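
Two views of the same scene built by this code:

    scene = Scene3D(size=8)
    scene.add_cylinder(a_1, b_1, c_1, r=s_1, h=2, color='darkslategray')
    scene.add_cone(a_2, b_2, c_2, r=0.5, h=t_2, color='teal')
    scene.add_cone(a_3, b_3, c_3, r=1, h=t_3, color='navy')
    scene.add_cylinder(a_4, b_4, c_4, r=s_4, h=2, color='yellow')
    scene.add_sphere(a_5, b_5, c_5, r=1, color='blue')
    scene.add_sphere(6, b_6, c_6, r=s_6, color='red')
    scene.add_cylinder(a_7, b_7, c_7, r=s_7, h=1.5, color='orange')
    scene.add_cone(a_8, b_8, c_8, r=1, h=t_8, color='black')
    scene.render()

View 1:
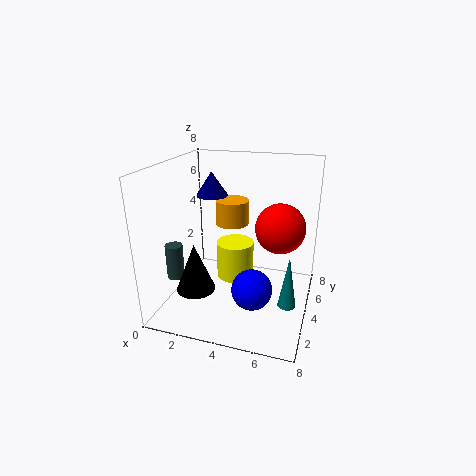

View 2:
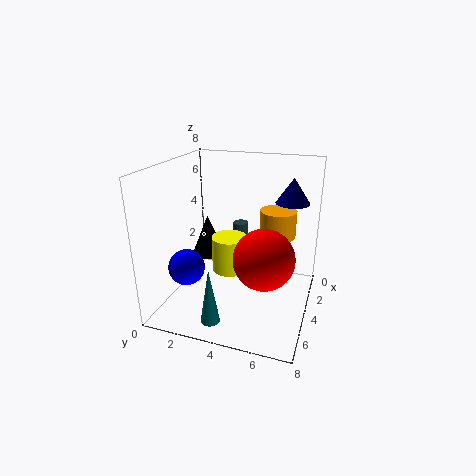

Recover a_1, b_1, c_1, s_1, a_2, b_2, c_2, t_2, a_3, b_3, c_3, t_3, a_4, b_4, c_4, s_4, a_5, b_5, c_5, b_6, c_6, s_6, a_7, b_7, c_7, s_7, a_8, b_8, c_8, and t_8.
a_1 = 0.5, b_1 = 3, c_1 = 1.5, s_1 = 0.5, a_2 = 7, b_2 = 3.5, c_2 = 0.5, t_2 = 3, a_3 = 1.5, b_3 = 6.5, c_3 = 5.5, t_3 = 1.5, a_4 = 4, b_4 = 3.5, c_4 = 2, s_4 = 1, a_5 = 5.5, b_5 = 1.5, c_5 = 2.5, b_6 = 6, c_6 = 4, s_6 = 1.5, a_7 = 3, b_7 = 6, c_7 = 4, s_7 = 1, a_8 = 2.5, b_8 = 1.5, c_8 = 2, t_8 = 2.5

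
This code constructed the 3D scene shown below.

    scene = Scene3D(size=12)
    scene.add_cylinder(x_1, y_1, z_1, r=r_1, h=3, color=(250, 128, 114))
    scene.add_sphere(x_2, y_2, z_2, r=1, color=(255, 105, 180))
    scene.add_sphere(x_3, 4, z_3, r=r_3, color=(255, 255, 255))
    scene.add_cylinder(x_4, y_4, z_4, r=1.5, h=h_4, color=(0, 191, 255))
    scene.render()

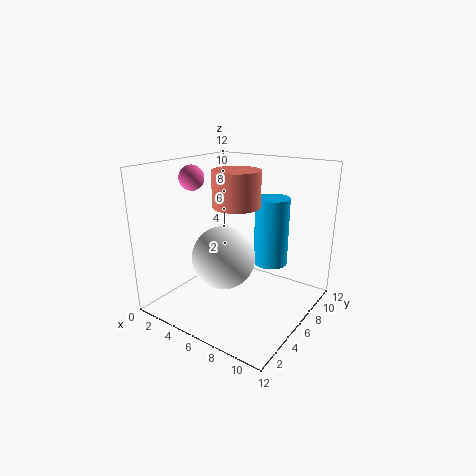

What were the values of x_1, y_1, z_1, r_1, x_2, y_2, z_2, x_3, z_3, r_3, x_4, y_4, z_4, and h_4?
x_1 = 5.5
y_1 = 6.5
z_1 = 8.5
r_1 = 2
x_2 = 3
y_2 = 4
z_2 = 11
x_3 = 6
z_3 = 5
r_3 = 2.5
x_4 = 7.5
y_4 = 9
z_4 = 3
h_4 = 6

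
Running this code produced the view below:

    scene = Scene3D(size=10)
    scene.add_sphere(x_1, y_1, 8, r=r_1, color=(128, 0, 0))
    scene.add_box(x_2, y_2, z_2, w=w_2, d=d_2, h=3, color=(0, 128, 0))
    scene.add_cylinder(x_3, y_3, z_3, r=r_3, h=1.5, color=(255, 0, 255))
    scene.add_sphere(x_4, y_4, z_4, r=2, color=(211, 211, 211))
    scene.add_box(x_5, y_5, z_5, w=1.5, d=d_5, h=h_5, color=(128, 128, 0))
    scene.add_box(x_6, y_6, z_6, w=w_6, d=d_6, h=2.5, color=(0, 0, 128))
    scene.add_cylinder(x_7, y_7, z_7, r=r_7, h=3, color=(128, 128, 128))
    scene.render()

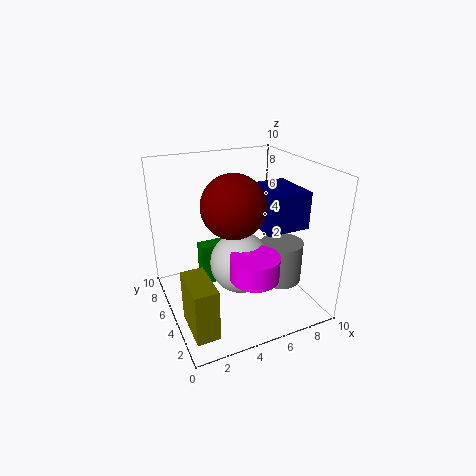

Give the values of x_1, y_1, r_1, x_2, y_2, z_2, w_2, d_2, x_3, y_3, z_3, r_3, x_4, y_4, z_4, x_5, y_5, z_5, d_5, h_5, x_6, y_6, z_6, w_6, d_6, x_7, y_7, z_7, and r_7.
x_1 = 4, y_1 = 3.5, r_1 = 2, x_2 = 2.5, y_2 = 5.5, z_2 = 1.5, w_2 = 2, d_2 = 1, x_3 = 4.5, y_3 = 1.5, z_3 = 4, r_3 = 1.5, x_4 = 4.5, y_4 = 3.5, z_4 = 4, x_5 = 0.5, y_5 = 1, z_5 = 0.5, d_5 = 3, h_5 = 3.5, x_6 = 6, y_6 = 2.5, z_6 = 6, w_6 = 3, d_6 = 3.5, x_7 = 8, y_7 = 4, z_7 = 1.5, r_7 = 1.5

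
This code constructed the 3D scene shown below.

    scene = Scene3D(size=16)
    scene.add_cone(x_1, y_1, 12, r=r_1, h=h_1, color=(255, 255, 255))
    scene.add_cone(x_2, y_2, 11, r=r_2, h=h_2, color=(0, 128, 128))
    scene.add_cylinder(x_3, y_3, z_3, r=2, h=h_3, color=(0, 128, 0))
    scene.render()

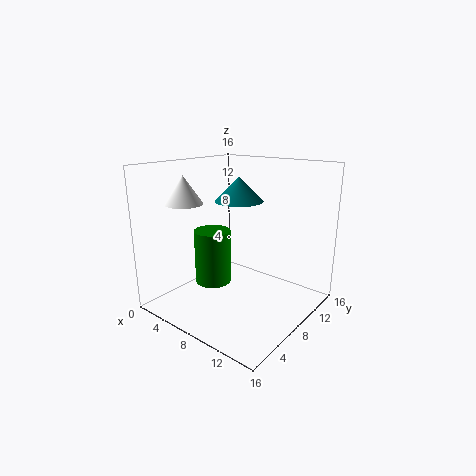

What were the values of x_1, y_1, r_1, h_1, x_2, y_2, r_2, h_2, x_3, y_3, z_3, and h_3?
x_1 = 4; y_1 = 4; r_1 = 2; h_1 = 3; x_2 = 5; y_2 = 12; r_2 = 3; h_2 = 3; x_3 = 6; y_3 = 6; z_3 = 3; h_3 = 6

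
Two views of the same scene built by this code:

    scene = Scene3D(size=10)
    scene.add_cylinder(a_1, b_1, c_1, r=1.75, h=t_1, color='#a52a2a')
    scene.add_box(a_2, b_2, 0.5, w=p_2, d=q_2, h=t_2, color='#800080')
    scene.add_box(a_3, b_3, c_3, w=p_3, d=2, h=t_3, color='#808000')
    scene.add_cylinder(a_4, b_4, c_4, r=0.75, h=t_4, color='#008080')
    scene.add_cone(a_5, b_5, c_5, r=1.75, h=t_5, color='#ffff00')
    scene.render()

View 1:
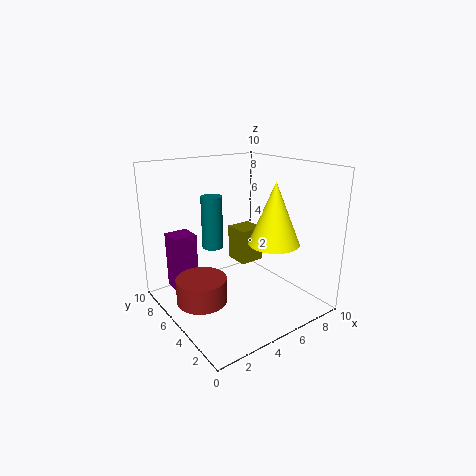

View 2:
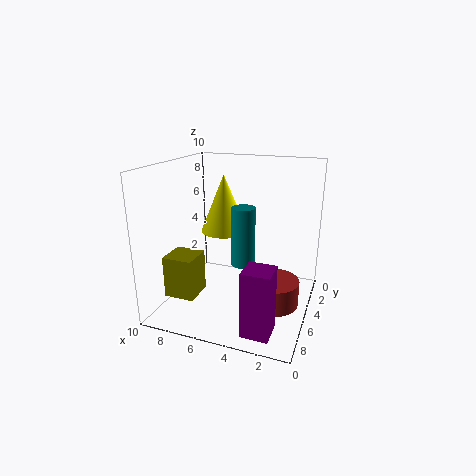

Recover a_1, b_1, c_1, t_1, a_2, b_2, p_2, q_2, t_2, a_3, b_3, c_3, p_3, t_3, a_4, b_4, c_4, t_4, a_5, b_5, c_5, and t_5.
a_1 = 2.25, b_1 = 5.5, c_1 = 0.75, t_1 = 1.75, a_2 = 1.5, b_2 = 7.75, p_2 = 1.75, q_2 = 1.75, t_2 = 4.25, a_3 = 6.75, b_3 = 6.75, c_3 = 1.75, p_3 = 2, t_3 = 2.75, a_4 = 4, b_4 = 6.75, c_4 = 4, t_4 = 3.75, a_5 = 6.75, b_5 = 3.25, c_5 = 4.75, t_5 = 4.25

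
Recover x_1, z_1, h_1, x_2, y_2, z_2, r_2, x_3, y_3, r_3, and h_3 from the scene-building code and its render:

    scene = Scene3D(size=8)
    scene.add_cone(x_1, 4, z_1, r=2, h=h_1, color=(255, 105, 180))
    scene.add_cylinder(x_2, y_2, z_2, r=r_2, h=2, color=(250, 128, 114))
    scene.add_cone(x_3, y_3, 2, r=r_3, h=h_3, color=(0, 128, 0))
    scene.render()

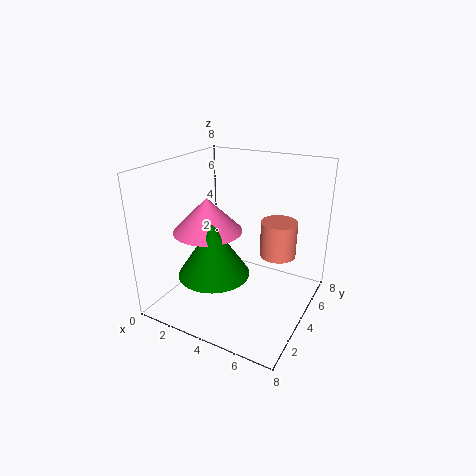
x_1 = 2
z_1 = 4
h_1 = 2
x_2 = 6
y_2 = 5
z_2 = 3
r_2 = 1
x_3 = 3
y_3 = 3
r_3 = 2
h_3 = 3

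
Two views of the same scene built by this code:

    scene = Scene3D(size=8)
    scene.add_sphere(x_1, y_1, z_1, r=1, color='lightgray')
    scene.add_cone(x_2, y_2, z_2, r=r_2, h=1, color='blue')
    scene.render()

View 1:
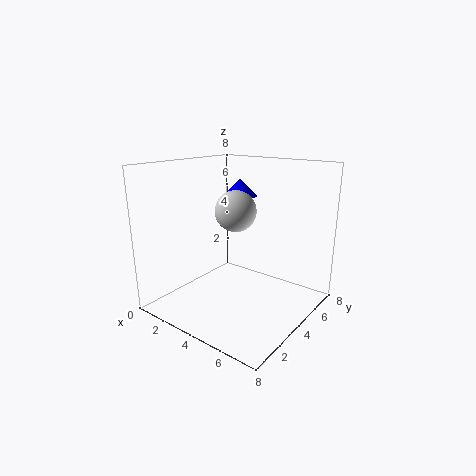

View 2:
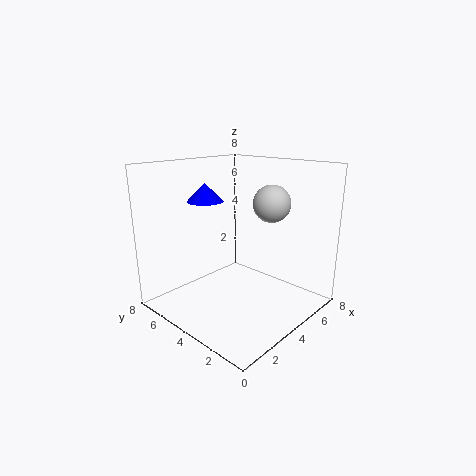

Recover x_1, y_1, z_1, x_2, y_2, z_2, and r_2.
x_1 = 5
y_1 = 2.5
z_1 = 6
x_2 = 3
y_2 = 5.5
z_2 = 6
r_2 = 1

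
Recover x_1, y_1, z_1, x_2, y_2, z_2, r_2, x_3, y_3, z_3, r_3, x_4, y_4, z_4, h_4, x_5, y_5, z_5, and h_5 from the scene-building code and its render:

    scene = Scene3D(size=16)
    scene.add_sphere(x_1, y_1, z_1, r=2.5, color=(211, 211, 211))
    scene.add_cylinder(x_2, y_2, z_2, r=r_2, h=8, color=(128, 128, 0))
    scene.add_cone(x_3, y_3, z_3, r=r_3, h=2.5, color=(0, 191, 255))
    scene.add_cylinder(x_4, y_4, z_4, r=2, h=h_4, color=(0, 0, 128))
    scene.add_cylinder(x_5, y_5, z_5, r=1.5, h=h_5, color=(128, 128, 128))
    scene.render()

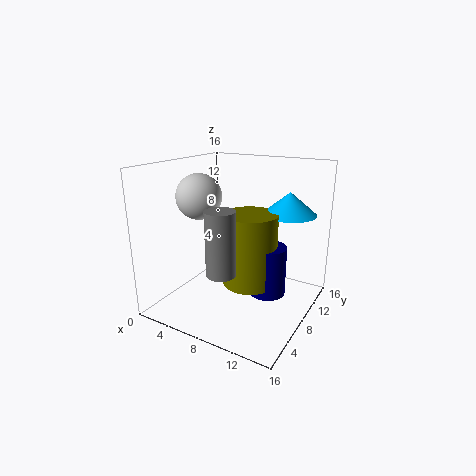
x_1 = 4
y_1 = 6.5
z_1 = 12.5
x_2 = 9.5
y_2 = 8
z_2 = 3
r_2 = 3
x_3 = 12.5
y_3 = 11.5
z_3 = 10.5
r_3 = 3
x_4 = 11.5
y_4 = 8.5
z_4 = 2
h_4 = 5.5
x_5 = 9
y_5 = 3
z_5 = 6
h_5 = 6.5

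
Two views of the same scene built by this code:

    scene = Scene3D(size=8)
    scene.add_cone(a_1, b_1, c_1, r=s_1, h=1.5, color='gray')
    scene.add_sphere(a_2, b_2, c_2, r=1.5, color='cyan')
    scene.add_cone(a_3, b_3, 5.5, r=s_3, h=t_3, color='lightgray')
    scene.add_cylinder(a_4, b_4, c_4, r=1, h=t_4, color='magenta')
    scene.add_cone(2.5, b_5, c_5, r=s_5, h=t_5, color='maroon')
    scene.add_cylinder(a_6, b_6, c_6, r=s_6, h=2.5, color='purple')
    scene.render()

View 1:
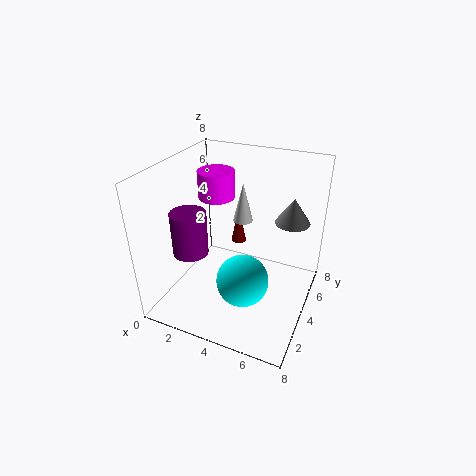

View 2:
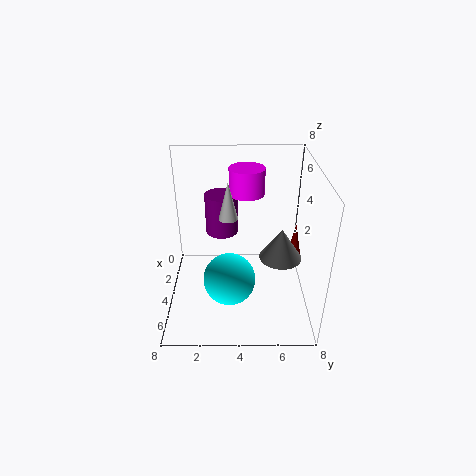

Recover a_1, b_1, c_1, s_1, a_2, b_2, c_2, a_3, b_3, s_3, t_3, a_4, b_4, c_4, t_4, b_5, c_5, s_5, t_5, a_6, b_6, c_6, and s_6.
a_1 = 6.5, b_1 = 6, c_1 = 4.5, s_1 = 1, a_2 = 4.5, b_2 = 3.5, c_2 = 1.5, a_3 = 4.5, b_3 = 3.5, s_3 = 0.5, t_3 = 2, a_4 = 2.5, b_4 = 4.5, c_4 = 6, t_4 = 1.5, b_5 = 7.5, c_5 = 1.5, s_5 = 0.5, t_5 = 2.5, a_6 = 1.5, b_6 = 3, c_6 = 3, s_6 = 1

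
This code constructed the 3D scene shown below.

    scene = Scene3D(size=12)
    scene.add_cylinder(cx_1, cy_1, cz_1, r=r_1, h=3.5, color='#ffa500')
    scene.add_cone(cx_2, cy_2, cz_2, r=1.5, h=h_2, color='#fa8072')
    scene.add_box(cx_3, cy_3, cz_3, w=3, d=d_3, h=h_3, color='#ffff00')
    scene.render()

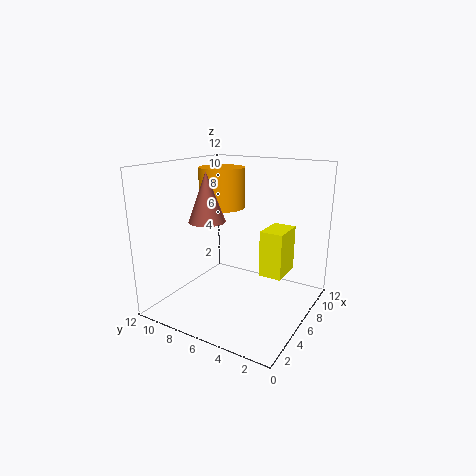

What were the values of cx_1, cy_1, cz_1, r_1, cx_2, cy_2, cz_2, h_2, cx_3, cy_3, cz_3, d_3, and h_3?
cx_1 = 7.5
cy_1 = 8.5
cz_1 = 8
r_1 = 2
cx_2 = 4.5
cy_2 = 8
cz_2 = 7.5
h_2 = 4
cx_3 = 7
cy_3 = 2.5
cz_3 = 2.5
d_3 = 2
h_3 = 4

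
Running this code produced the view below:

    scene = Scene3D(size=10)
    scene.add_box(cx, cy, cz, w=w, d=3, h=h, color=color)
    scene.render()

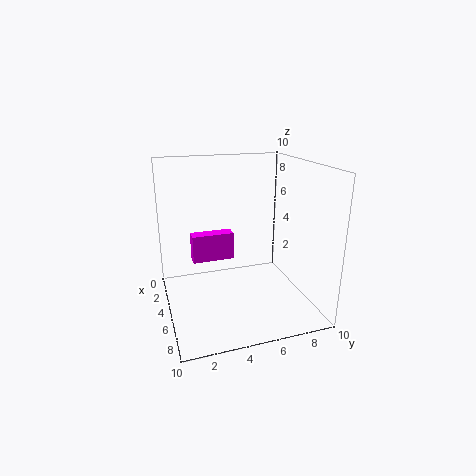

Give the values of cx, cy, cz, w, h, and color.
cx = 3; cy = 2; cz = 3; w = 1; h = 2; color = 'magenta'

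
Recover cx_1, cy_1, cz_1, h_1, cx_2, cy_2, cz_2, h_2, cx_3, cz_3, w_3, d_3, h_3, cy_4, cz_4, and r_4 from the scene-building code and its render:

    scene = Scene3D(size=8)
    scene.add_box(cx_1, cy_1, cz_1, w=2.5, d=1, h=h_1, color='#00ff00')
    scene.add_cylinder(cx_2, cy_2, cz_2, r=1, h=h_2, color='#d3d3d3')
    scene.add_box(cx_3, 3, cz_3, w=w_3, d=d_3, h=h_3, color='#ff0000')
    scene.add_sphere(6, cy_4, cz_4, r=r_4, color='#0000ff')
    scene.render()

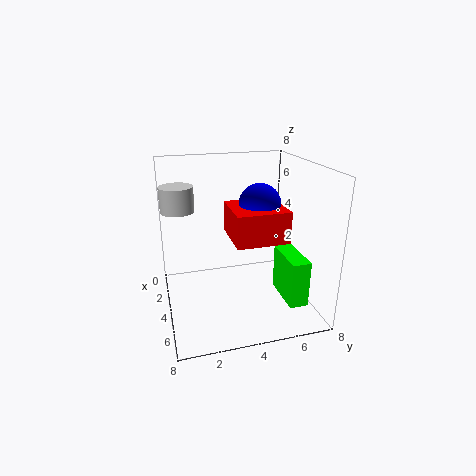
cx_1 = 4.5, cy_1 = 6, cz_1 = 1, h_1 = 2.5, cx_2 = 1.5, cy_2 = 1, cz_2 = 5, h_2 = 1.5, cx_3 = 5, cz_3 = 5, w_3 = 2.5, d_3 = 2.5, h_3 = 1.5, cy_4 = 4.5, cz_4 = 6.5, r_4 = 1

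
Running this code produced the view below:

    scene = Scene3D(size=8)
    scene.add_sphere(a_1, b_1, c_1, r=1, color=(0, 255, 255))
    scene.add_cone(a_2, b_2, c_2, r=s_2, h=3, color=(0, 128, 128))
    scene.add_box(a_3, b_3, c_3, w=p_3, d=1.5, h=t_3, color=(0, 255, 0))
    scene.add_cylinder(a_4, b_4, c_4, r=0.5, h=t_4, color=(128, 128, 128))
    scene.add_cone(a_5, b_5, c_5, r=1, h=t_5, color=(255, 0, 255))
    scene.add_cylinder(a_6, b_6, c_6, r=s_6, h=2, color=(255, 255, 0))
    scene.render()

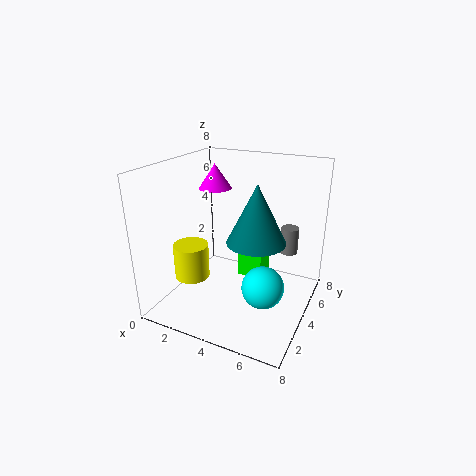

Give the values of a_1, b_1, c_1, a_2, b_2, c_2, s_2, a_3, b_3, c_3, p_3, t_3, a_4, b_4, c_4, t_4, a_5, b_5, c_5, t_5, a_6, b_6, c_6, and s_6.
a_1 = 6.5, b_1 = 1.5, c_1 = 3, a_2 = 5.5, b_2 = 3, c_2 = 4.5, s_2 = 1.5, a_3 = 3.5, b_3 = 5, c_3 = 1, p_3 = 1.5, t_3 = 1.5, a_4 = 6.5, b_4 = 5.5, c_4 = 3, t_4 = 1.5, a_5 = 1.5, b_5 = 6, c_5 = 6, t_5 = 1.5, a_6 = 1.5, b_6 = 3, c_6 = 1.5, s_6 = 1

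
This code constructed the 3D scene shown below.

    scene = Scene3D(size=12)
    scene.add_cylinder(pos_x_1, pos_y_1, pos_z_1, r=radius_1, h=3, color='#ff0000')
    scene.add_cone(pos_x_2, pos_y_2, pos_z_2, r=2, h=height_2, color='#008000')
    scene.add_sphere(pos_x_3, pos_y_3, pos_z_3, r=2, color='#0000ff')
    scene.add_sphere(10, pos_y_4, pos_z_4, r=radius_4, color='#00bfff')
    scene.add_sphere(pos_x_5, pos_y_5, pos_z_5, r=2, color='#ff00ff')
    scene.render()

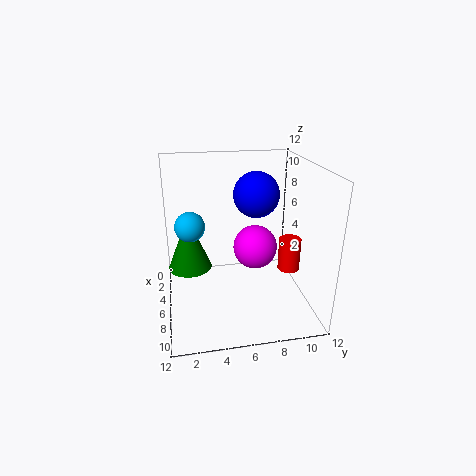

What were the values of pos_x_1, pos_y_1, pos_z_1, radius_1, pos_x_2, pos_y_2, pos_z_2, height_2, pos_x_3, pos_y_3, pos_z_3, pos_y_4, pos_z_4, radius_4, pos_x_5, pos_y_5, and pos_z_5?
pos_x_1 = 5; pos_y_1 = 11; pos_z_1 = 2; radius_1 = 1; pos_x_2 = 3; pos_y_2 = 2; pos_z_2 = 2; height_2 = 5; pos_x_3 = 4; pos_y_3 = 8; pos_z_3 = 9; pos_y_4 = 2; pos_z_4 = 9; radius_4 = 1; pos_x_5 = 4; pos_y_5 = 8; pos_z_5 = 4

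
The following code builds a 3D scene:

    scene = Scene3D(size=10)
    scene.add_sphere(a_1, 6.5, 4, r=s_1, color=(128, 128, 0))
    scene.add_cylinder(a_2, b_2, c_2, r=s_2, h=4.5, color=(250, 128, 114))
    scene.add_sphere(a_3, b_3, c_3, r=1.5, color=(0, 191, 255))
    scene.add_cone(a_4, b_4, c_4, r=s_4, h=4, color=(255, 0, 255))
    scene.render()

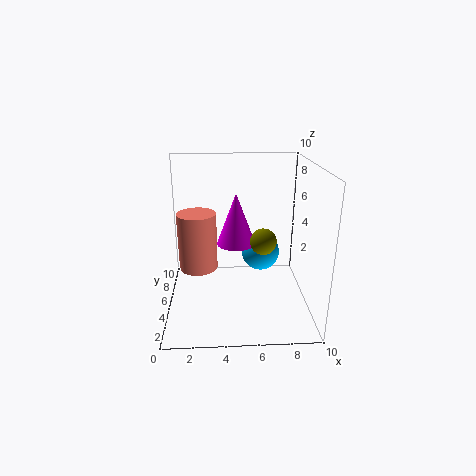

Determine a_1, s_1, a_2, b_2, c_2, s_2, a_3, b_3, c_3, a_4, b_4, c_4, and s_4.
a_1 = 7; s_1 = 1; a_2 = 2; b_2 = 7.5; c_2 = 1.5; s_2 = 1.5; a_3 = 7; b_3 = 8; c_3 = 2.5; a_4 = 5; b_4 = 7.5; c_4 = 3.5; s_4 = 1.5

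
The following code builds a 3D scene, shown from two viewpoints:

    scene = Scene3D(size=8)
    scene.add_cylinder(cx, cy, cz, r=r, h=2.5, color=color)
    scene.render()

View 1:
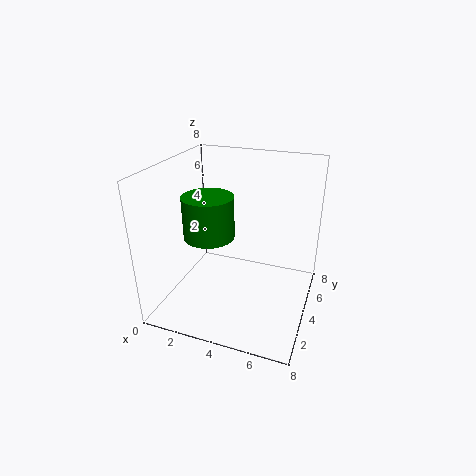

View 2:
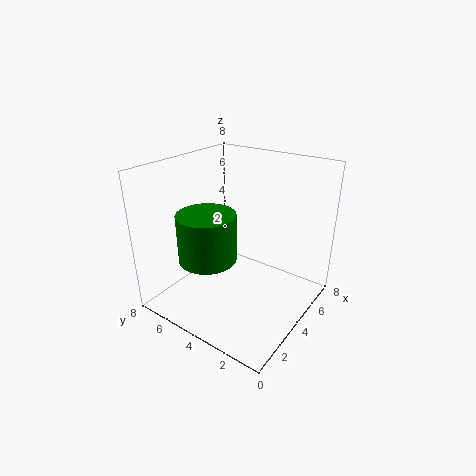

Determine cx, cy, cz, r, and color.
cx = 2; cy = 4.5; cz = 3.5; r = 1.5; color = 'green'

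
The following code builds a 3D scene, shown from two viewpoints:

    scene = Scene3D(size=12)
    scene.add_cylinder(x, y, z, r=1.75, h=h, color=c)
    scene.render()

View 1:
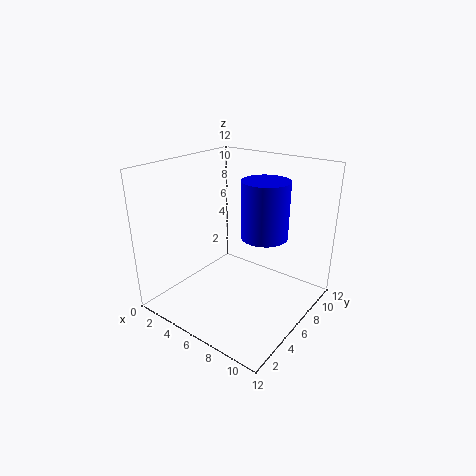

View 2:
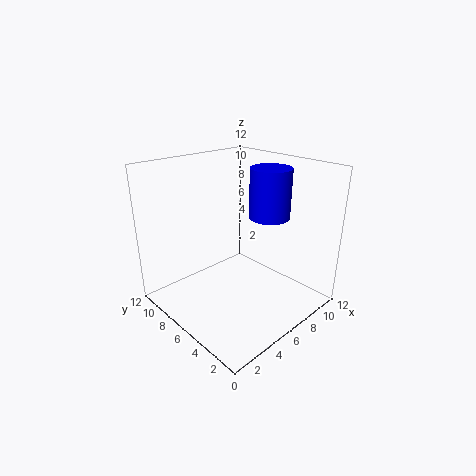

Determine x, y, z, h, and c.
x = 9, y = 5.25, z = 7.25, h = 4.25, c = 'blue'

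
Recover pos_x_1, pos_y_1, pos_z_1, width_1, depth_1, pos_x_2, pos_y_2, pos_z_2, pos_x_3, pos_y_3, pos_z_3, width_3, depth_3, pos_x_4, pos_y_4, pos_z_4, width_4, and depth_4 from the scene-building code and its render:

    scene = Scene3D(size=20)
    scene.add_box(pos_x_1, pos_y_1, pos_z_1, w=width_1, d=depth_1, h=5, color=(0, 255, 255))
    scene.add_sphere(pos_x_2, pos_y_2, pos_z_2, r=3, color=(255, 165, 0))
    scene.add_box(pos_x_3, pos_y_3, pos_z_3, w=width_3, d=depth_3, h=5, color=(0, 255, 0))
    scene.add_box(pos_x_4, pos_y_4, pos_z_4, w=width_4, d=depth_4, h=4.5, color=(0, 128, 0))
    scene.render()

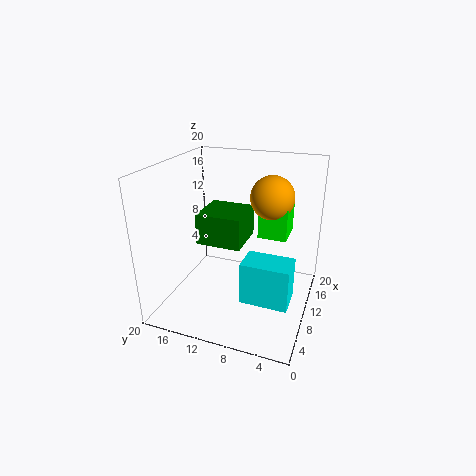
pos_x_1 = 1, pos_y_1 = 1, pos_z_1 = 6.5, width_1 = 3.5, depth_1 = 5.5, pos_x_2 = 12.5, pos_y_2 = 6, pos_z_2 = 15.5, pos_x_3 = 11, pos_y_3 = 3.5, pos_z_3 = 10, width_3 = 4.5, depth_3 = 4, pos_x_4 = 9, pos_y_4 = 9.5, pos_z_4 = 8.5, width_4 = 6.5, depth_4 = 6.5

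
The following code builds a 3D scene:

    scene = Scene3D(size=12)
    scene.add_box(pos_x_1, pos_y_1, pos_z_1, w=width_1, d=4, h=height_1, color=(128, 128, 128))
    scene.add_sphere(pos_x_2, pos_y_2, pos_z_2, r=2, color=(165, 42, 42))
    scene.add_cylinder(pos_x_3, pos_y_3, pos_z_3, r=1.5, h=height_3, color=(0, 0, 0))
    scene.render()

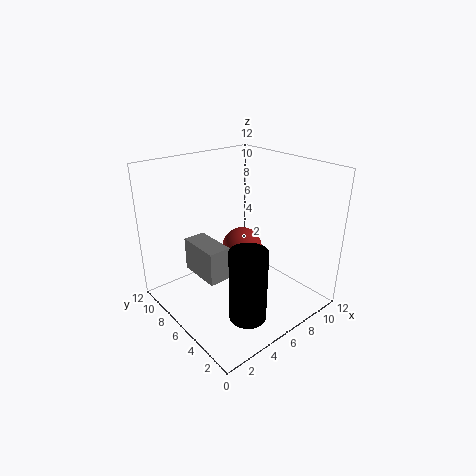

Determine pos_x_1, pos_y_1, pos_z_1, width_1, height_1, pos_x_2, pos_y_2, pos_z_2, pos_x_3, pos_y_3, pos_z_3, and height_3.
pos_x_1 = 3.5, pos_y_1 = 6.5, pos_z_1 = 2, width_1 = 2, height_1 = 3, pos_x_2 = 9.5, pos_y_2 = 9.5, pos_z_2 = 2.5, pos_x_3 = 4.5, pos_y_3 = 3, pos_z_3 = 0.5, height_3 = 6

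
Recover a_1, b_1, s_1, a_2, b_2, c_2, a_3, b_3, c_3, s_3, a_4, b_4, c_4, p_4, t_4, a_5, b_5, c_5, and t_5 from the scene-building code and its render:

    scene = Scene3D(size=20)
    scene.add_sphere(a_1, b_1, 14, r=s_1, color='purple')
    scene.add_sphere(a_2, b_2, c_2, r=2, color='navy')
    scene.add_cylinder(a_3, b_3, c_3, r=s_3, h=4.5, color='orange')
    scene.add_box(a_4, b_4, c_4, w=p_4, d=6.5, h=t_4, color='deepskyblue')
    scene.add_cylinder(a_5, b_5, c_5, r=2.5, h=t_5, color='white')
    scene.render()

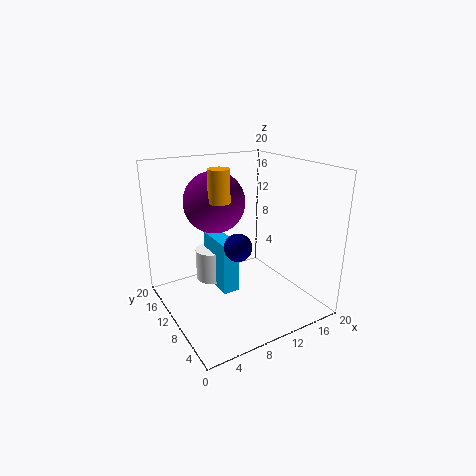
a_1 = 9
b_1 = 15
s_1 = 4.5
a_2 = 10
b_2 = 10
c_2 = 8.5
a_3 = 8
b_3 = 11.5
c_3 = 15
s_3 = 1.5
a_4 = 8.5
b_4 = 11.5
c_4 = 0.5
p_4 = 2.5
t_4 = 8
a_5 = 9
b_5 = 16.5
c_5 = 1
t_5 = 5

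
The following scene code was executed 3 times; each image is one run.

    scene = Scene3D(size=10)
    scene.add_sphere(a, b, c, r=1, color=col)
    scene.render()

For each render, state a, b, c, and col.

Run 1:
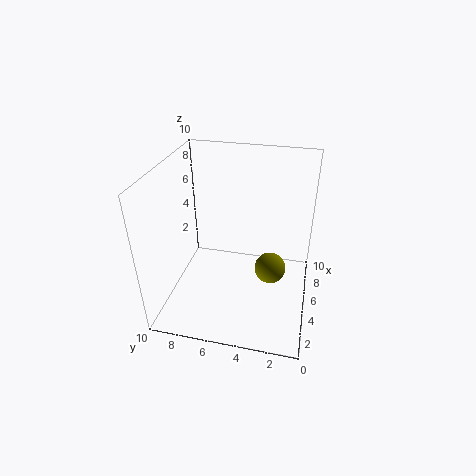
a = 3.5, b = 2.5, c = 4, col = 'olive'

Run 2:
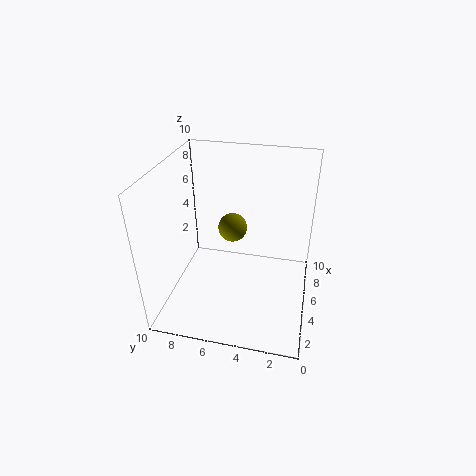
a = 5.5, b = 5.5, c = 5.5, col = 'olive'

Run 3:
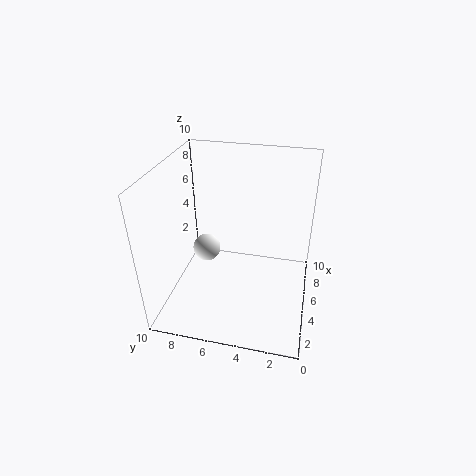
a = 5.5, b = 7.5, c = 3.5, col = 'white'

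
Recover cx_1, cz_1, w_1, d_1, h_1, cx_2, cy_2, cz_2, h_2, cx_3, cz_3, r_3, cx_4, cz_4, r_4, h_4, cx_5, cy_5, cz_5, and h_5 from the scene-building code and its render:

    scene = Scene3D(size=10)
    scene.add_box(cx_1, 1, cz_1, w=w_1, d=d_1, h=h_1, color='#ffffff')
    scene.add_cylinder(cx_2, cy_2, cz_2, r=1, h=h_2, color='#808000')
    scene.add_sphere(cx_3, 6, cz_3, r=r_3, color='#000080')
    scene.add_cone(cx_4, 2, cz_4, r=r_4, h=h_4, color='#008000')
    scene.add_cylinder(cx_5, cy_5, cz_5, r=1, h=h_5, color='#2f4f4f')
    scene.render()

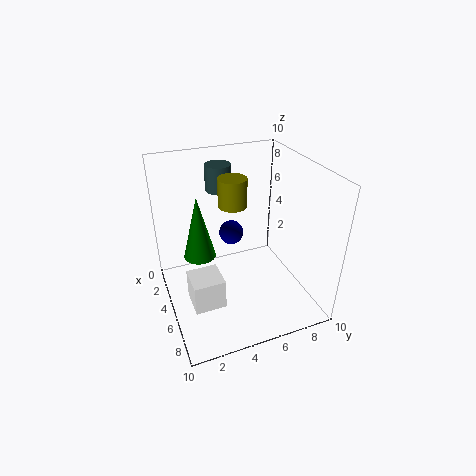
cx_1 = 6
cz_1 = 2
w_1 = 2
d_1 = 2
h_1 = 2
cx_2 = 4
cy_2 = 5
cz_2 = 7
h_2 = 2
cx_3 = 1
cz_3 = 3
r_3 = 1
cx_4 = 6
cz_4 = 5
r_4 = 1
h_4 = 4
cx_5 = 1
cy_5 = 5
cz_5 = 7
h_5 = 2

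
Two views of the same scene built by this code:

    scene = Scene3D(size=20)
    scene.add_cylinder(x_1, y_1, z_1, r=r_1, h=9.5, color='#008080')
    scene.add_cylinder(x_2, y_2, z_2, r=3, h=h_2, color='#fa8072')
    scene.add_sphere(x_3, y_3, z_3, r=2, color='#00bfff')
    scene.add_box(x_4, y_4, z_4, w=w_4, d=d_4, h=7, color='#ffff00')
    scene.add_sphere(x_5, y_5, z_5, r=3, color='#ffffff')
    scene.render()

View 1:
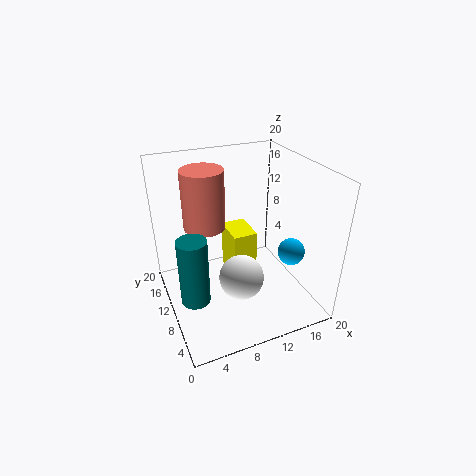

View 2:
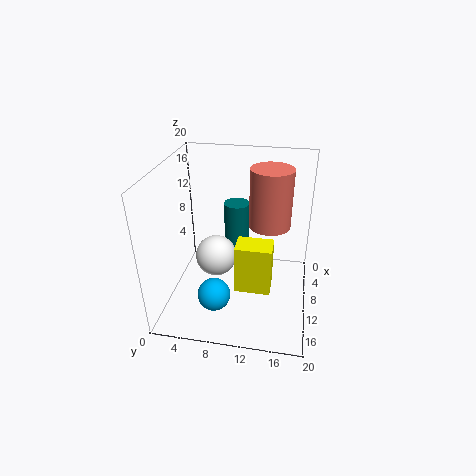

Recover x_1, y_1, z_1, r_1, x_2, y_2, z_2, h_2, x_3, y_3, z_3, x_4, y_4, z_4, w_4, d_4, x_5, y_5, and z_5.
x_1 = 3; y_1 = 8.5; z_1 = 2.5; r_1 = 2; x_2 = 6.5; y_2 = 14; z_2 = 10.5; h_2 = 8.5; x_3 = 18; y_3 = 8.5; z_3 = 6.5; x_4 = 9.5; y_4 = 10; z_4 = 3; w_4 = 3.5; d_4 = 5; x_5 = 9; y_5 = 6.5; z_5 = 6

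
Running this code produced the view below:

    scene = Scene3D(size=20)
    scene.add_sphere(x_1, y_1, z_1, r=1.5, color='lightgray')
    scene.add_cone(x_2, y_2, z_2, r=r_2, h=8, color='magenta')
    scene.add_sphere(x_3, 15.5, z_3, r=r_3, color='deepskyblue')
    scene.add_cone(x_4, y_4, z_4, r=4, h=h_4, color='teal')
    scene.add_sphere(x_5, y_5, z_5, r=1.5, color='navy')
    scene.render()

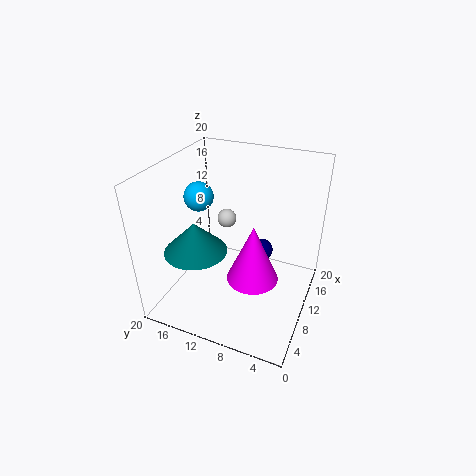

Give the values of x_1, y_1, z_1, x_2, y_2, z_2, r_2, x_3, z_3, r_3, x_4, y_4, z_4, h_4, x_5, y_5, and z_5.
x_1 = 16, y_1 = 14.5, z_1 = 9, x_2 = 8, y_2 = 7, z_2 = 5.5, r_2 = 3.5, x_3 = 9.5, z_3 = 15.5, r_3 = 2, x_4 = 4.5, y_4 = 13.5, z_4 = 10.5, h_4 = 4, x_5 = 10, y_5 = 6.5, z_5 = 9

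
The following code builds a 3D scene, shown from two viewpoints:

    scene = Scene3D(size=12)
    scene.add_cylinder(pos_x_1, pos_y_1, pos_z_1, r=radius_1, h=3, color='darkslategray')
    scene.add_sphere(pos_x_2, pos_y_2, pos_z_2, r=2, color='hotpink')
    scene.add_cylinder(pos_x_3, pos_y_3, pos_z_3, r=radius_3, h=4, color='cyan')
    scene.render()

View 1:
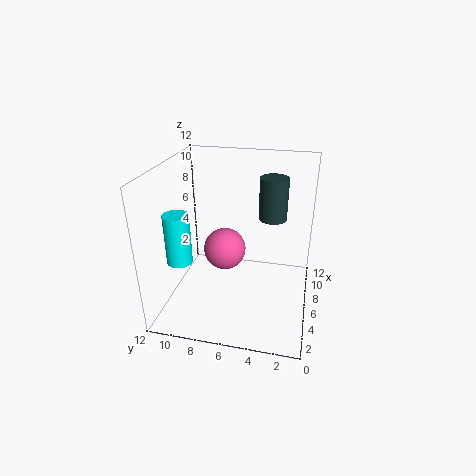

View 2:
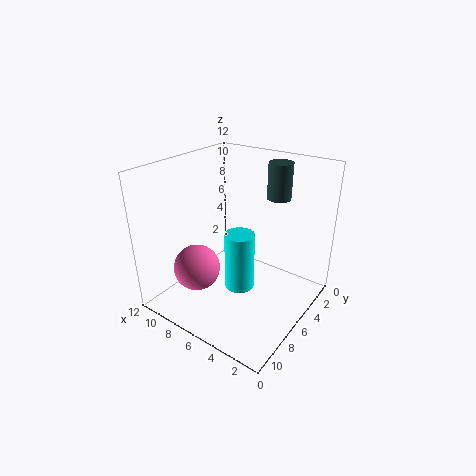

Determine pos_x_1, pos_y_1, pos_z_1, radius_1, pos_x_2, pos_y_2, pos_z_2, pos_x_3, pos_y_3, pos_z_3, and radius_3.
pos_x_1 = 4, pos_y_1 = 3, pos_z_1 = 9, radius_1 = 1, pos_x_2 = 9, pos_y_2 = 8, pos_z_2 = 3, pos_x_3 = 3, pos_y_3 = 10, pos_z_3 = 5, radius_3 = 1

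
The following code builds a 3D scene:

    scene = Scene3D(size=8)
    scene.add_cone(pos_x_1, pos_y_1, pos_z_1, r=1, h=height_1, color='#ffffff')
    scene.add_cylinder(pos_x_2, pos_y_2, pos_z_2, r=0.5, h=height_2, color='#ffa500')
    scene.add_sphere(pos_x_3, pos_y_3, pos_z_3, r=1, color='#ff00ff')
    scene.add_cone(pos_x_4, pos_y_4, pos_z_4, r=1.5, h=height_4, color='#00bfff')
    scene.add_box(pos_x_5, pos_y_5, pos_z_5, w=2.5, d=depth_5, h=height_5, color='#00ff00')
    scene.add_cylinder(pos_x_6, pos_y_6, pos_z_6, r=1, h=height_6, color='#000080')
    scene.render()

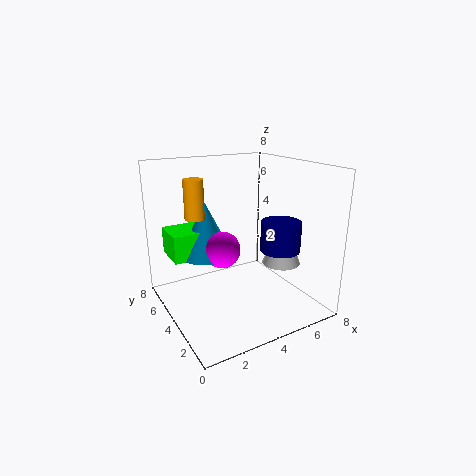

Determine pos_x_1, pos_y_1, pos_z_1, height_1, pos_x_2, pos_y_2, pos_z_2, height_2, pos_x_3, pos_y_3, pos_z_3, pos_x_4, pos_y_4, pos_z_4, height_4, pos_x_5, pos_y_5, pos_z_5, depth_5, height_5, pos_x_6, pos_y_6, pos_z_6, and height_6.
pos_x_1 = 5.5
pos_y_1 = 2
pos_z_1 = 3
height_1 = 2.5
pos_x_2 = 1.5
pos_y_2 = 4
pos_z_2 = 5.5
height_2 = 2
pos_x_3 = 3
pos_y_3 = 4
pos_z_3 = 3.5
pos_x_4 = 2.5
pos_y_4 = 5
pos_z_4 = 3
height_4 = 3
pos_x_5 = 0.5
pos_y_5 = 4.5
pos_z_5 = 3
depth_5 = 2
height_5 = 1.5
pos_x_6 = 5
pos_y_6 = 1.5
pos_z_6 = 4
height_6 = 1.5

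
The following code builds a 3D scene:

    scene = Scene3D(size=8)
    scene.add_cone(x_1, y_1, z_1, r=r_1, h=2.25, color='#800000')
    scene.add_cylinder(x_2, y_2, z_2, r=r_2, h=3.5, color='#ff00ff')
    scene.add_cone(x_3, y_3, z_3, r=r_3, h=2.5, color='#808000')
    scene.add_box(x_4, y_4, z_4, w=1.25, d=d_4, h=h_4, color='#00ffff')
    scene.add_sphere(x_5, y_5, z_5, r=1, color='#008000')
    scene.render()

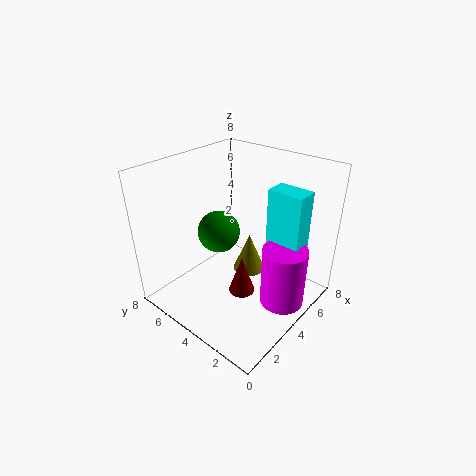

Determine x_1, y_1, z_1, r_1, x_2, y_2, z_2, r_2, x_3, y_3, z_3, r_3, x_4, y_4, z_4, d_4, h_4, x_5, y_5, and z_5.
x_1 = 3.75, y_1 = 3.5, z_1 = 0.75, r_1 = 0.75, x_2 = 5, y_2 = 1.5, z_2 = 0.25, r_2 = 1.25, x_3 = 6, y_3 = 4.75, z_3 = 0.5, r_3 = 1, x_4 = 5.25, y_4 = 1, z_4 = 3.25, d_4 = 2, h_4 = 3.5, x_5 = 2, y_5 = 3.5, z_5 = 5.5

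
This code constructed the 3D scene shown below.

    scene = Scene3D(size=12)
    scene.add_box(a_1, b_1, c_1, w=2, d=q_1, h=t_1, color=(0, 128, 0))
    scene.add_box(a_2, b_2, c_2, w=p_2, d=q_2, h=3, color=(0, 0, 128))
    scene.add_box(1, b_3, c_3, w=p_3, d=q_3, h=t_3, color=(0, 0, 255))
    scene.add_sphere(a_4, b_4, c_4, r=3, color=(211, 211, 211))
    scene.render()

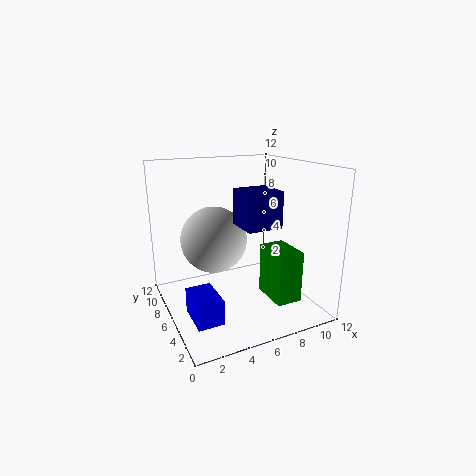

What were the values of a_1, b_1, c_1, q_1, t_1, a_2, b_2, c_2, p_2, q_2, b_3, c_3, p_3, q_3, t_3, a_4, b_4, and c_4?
a_1 = 7; b_1 = 1; c_1 = 2; q_1 = 3; t_1 = 4; a_2 = 6; b_2 = 4; c_2 = 7; p_2 = 3; q_2 = 3; b_3 = 2; c_3 = 1; p_3 = 2; q_3 = 3; t_3 = 2; a_4 = 5; b_4 = 9; c_4 = 5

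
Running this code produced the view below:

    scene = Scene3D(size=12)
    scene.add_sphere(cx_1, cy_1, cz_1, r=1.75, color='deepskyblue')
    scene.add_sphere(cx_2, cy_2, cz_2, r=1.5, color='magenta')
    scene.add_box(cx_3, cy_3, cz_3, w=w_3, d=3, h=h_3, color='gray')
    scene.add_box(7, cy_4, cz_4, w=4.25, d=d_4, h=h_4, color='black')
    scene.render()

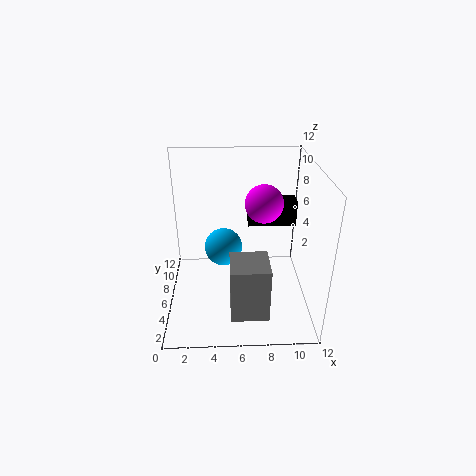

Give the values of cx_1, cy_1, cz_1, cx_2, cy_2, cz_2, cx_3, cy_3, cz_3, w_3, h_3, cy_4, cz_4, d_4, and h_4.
cx_1 = 4.75, cy_1 = 8.75, cz_1 = 3.5, cx_2 = 8, cy_2 = 5.5, cz_2 = 9.25, cx_3 = 5.25, cy_3 = 1.25, cz_3 = 1.25, w_3 = 3, h_3 = 4.5, cy_4 = 8, cz_4 = 6, d_4 = 1.75, h_4 = 2.25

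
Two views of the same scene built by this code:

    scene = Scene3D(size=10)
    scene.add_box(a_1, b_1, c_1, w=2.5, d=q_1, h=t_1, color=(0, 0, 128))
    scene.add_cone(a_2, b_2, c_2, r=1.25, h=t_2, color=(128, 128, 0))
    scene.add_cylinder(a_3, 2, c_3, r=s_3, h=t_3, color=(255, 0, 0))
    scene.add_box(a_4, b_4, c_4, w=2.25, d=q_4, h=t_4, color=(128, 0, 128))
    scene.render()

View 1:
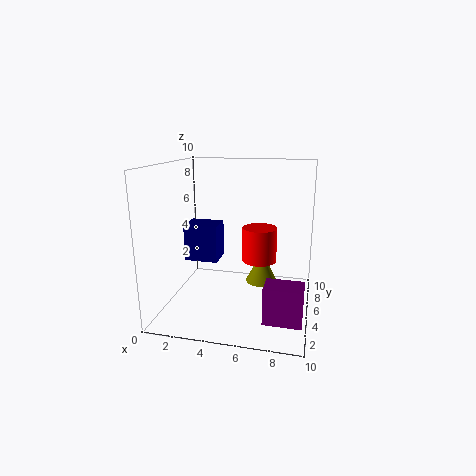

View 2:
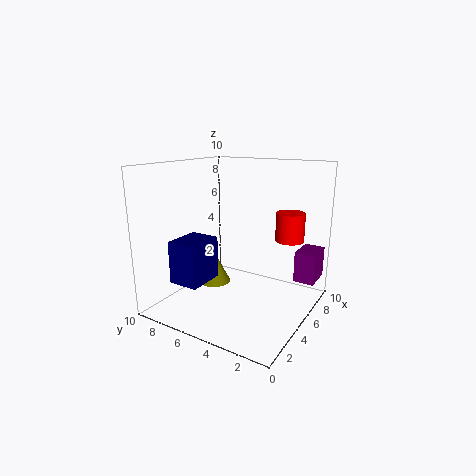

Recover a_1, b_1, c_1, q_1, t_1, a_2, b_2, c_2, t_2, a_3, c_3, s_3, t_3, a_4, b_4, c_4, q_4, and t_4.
a_1 = 0.75, b_1 = 5.5, c_1 = 2.75, q_1 = 2, t_1 = 2.75, a_2 = 6.25, b_2 = 8, c_2 = 0.5, t_2 = 2.5, a_3 = 7, c_3 = 4.75, s_3 = 1, t_3 = 2, a_4 = 7.5, b_4 = 0.25, c_4 = 1.5, q_4 = 1.5, t_4 = 2.25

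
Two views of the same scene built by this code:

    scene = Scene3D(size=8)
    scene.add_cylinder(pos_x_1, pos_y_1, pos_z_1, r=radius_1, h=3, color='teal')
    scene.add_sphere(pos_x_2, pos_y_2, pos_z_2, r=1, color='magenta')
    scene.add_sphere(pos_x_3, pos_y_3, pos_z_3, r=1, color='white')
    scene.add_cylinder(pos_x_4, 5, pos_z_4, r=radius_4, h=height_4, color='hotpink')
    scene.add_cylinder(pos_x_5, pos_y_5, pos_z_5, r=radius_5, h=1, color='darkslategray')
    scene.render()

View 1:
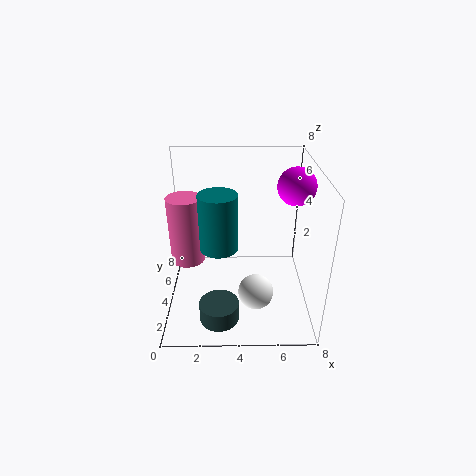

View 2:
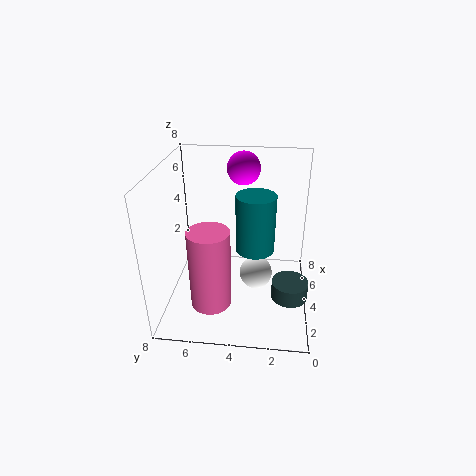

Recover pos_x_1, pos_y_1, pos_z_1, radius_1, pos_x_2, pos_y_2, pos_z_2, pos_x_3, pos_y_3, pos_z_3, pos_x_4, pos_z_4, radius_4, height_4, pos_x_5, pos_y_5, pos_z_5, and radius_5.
pos_x_1 = 3
pos_y_1 = 3
pos_z_1 = 4
radius_1 = 1
pos_x_2 = 7
pos_y_2 = 4
pos_z_2 = 7
pos_x_3 = 5
pos_y_3 = 3
pos_z_3 = 1
pos_x_4 = 1
pos_z_4 = 2
radius_4 = 1
height_4 = 4
pos_x_5 = 3
pos_y_5 = 1
pos_z_5 = 1
radius_5 = 1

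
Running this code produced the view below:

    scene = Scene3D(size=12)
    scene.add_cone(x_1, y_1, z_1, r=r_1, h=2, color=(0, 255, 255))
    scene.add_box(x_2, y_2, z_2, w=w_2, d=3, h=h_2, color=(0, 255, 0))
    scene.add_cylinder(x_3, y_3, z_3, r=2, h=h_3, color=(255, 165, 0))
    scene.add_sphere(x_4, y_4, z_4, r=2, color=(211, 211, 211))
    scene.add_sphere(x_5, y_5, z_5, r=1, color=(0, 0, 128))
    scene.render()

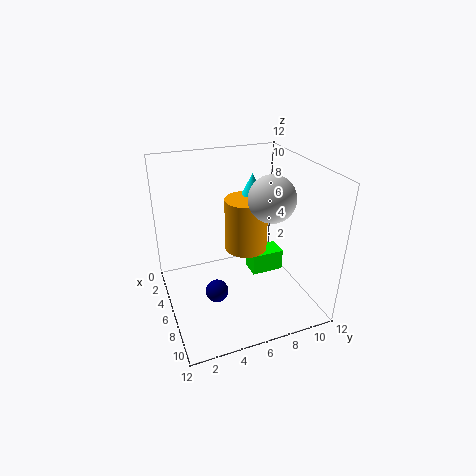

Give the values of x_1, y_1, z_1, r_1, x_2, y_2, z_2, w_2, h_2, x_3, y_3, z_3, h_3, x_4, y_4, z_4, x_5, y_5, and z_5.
x_1 = 2, y_1 = 9, z_1 = 8, r_1 = 1, x_2 = 3, y_2 = 8, z_2 = 1, w_2 = 2, h_2 = 2, x_3 = 3, y_3 = 8, z_3 = 3, h_3 = 5, x_4 = 6, y_4 = 9, z_4 = 9, x_5 = 6, y_5 = 4, z_5 = 1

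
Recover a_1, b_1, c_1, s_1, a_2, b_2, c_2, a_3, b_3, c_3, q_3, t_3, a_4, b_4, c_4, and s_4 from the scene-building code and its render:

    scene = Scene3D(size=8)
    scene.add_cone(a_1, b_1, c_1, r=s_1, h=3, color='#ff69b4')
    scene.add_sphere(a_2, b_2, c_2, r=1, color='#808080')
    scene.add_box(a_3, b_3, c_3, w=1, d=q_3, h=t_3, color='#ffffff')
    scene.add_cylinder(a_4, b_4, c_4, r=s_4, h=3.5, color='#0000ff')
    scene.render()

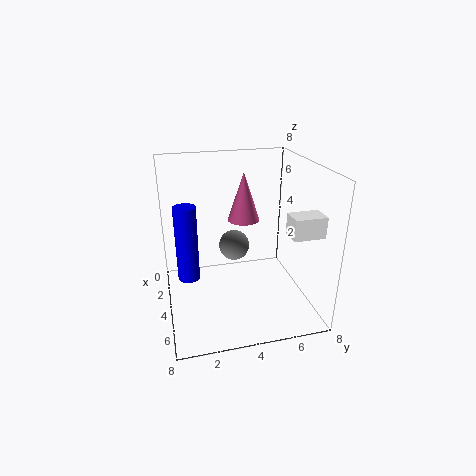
a_1 = 1.5
b_1 = 5
c_1 = 4
s_1 = 1
a_2 = 1
b_2 = 4.5
c_2 = 2
a_3 = 7
b_3 = 5.5
c_3 = 5.5
q_3 = 1.5
t_3 = 1
a_4 = 6.5
b_4 = 1
c_4 = 3.5
s_4 = 0.5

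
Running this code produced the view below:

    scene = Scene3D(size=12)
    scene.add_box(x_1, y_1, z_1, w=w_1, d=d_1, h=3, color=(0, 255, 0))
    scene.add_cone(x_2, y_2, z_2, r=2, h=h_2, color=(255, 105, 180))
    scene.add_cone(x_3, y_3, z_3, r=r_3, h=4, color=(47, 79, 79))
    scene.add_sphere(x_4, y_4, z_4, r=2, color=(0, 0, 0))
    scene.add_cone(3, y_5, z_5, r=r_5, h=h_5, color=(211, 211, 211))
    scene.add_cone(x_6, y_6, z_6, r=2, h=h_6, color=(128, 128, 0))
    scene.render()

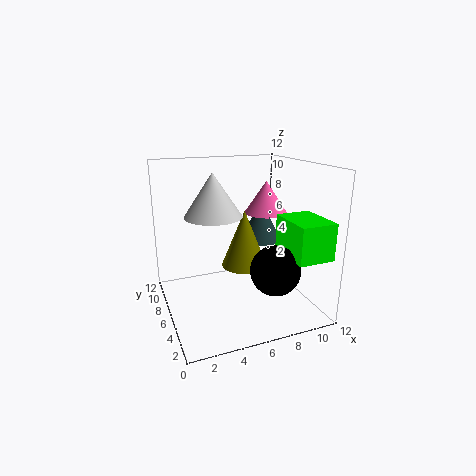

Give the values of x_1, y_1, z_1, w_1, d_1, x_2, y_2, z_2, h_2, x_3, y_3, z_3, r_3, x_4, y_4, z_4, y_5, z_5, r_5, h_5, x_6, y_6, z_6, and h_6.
x_1 = 9, y_1 = 1, z_1 = 5, w_1 = 3, d_1 = 4, x_2 = 10, y_2 = 9, z_2 = 7, h_2 = 3, x_3 = 10, y_3 = 10, z_3 = 4, r_3 = 2, x_4 = 8, y_4 = 3, z_4 = 4, y_5 = 3, z_5 = 9, r_5 = 2, h_5 = 3, x_6 = 7, y_6 = 7, z_6 = 3, h_6 = 5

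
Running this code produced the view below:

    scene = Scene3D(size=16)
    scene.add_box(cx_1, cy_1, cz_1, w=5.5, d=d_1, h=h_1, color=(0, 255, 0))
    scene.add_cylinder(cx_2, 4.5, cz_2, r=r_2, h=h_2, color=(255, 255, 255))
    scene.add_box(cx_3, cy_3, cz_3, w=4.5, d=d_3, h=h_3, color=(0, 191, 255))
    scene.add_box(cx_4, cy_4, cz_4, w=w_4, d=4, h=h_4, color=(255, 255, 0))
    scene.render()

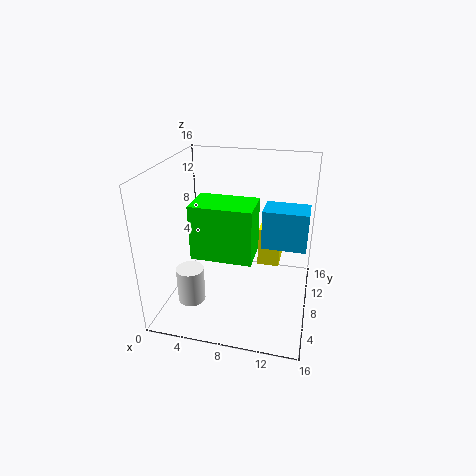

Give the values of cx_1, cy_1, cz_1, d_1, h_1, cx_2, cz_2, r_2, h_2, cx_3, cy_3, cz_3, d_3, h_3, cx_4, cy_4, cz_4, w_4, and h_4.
cx_1 = 5.5
cy_1 = 0.5
cz_1 = 9.5
d_1 = 3.5
h_1 = 5
cx_2 = 3.5
cz_2 = 1.5
r_2 = 1.5
h_2 = 4
cx_3 = 11
cy_3 = 5.5
cz_3 = 8.5
d_3 = 3
h_3 = 4
cx_4 = 10
cy_4 = 9.5
cz_4 = 4
w_4 = 2.5
h_4 = 4.5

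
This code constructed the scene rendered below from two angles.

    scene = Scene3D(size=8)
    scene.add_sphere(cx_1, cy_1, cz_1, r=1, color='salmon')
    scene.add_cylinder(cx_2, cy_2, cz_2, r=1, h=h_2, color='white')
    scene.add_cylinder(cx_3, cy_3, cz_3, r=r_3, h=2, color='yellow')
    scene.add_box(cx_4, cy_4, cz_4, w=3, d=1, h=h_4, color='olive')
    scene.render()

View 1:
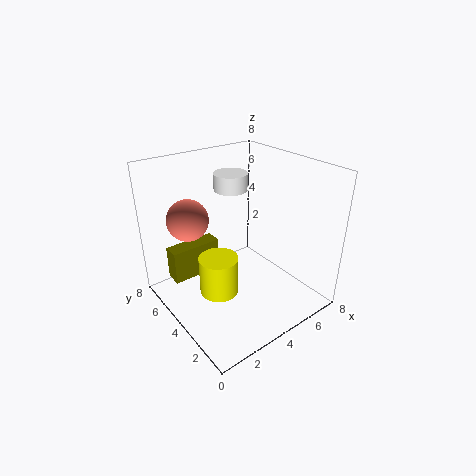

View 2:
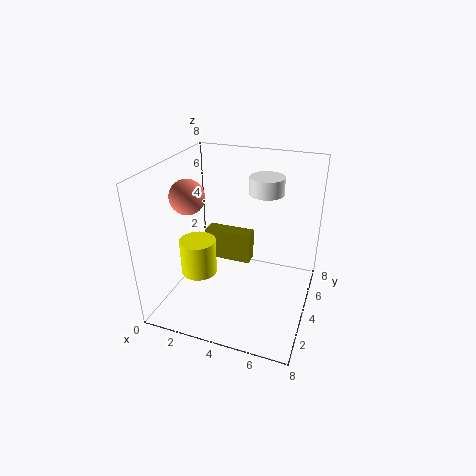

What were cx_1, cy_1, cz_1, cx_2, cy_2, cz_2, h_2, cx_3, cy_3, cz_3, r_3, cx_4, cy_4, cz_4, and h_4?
cx_1 = 1; cy_1 = 4; cz_1 = 6; cx_2 = 5; cy_2 = 6; cz_2 = 6; h_2 = 1; cx_3 = 2; cy_3 = 3; cz_3 = 2; r_3 = 1; cx_4 = 1; cy_4 = 6; cz_4 = 1; h_4 = 2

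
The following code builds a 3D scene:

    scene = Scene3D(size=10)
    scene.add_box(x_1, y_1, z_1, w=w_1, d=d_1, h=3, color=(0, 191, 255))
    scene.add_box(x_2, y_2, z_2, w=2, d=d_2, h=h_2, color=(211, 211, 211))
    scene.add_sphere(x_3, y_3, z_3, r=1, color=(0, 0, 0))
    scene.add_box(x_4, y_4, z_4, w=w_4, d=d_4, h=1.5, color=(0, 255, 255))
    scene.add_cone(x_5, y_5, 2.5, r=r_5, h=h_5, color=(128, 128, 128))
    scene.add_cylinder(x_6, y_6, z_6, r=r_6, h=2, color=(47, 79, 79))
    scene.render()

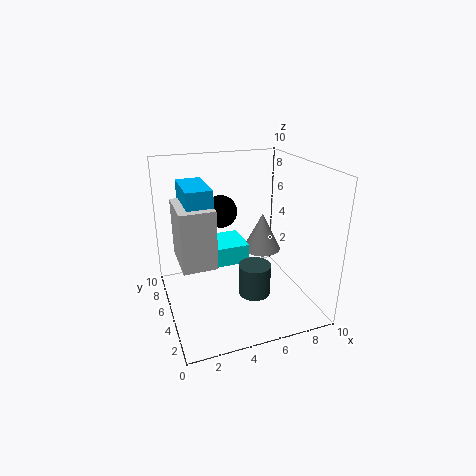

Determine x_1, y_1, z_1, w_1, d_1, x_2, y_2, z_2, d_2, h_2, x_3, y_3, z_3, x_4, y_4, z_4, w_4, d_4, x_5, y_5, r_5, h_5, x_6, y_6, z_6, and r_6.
x_1 = 1
y_1 = 2
z_1 = 6.5
w_1 = 1.5
d_1 = 3
x_2 = 0.5
y_2 = 1.5
z_2 = 5
d_2 = 3
h_2 = 3.5
x_3 = 3.5
y_3 = 4
z_3 = 7.5
x_4 = 3.5
y_4 = 6.5
z_4 = 2
w_4 = 3
d_4 = 3
x_5 = 8
y_5 = 7.5
r_5 = 1.5
h_5 = 3
x_6 = 5
y_6 = 2
z_6 = 2.5
r_6 = 1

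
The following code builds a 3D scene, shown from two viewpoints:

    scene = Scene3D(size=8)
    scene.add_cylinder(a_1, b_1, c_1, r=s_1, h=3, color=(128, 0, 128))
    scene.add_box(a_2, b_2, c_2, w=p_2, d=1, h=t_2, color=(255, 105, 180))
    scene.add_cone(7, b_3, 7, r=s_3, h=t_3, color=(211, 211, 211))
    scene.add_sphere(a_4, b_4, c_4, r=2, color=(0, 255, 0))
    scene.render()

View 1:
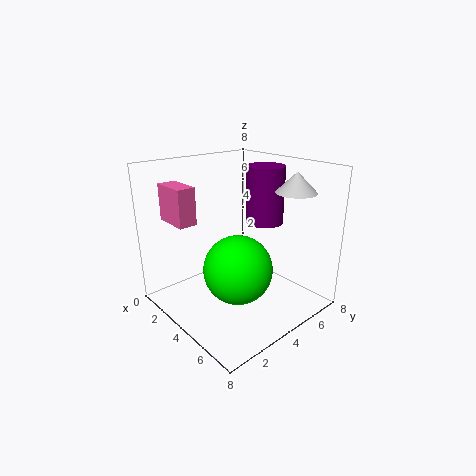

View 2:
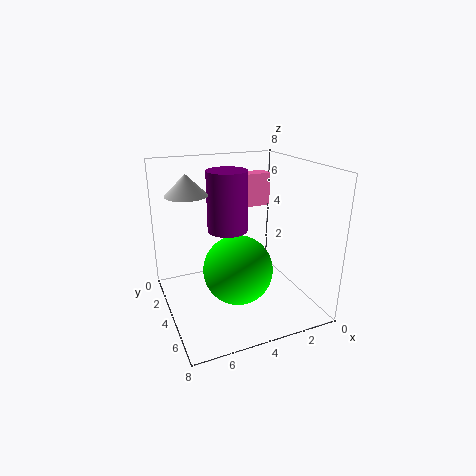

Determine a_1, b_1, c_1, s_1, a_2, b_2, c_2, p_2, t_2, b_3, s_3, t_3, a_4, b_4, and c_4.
a_1 = 5, b_1 = 5, c_1 = 5, s_1 = 1, a_2 = 1, b_2 = 1, c_2 = 5, p_2 = 2, t_2 = 2, b_3 = 5, s_3 = 1, t_3 = 1, a_4 = 4, b_4 = 4, c_4 = 2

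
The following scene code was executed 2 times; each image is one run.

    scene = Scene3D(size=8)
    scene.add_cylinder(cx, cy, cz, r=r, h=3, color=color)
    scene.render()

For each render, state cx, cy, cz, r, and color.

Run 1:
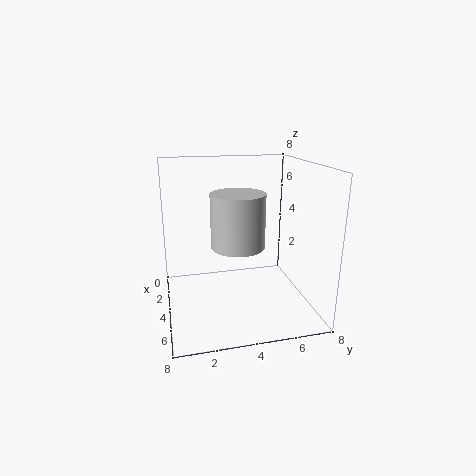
cx = 4, cy = 4, cz = 3.5, r = 1.5, color = 'lightgray'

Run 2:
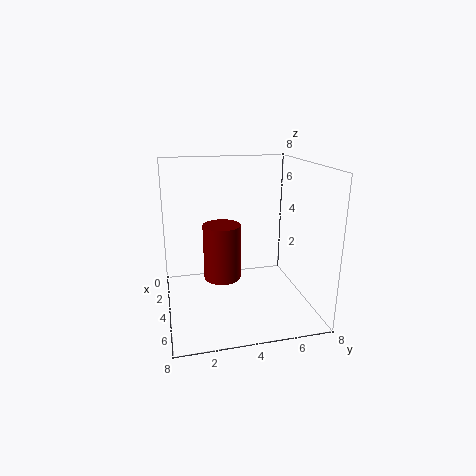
cx = 4.5, cy = 3, cz = 2, r = 1, color = 'maroon'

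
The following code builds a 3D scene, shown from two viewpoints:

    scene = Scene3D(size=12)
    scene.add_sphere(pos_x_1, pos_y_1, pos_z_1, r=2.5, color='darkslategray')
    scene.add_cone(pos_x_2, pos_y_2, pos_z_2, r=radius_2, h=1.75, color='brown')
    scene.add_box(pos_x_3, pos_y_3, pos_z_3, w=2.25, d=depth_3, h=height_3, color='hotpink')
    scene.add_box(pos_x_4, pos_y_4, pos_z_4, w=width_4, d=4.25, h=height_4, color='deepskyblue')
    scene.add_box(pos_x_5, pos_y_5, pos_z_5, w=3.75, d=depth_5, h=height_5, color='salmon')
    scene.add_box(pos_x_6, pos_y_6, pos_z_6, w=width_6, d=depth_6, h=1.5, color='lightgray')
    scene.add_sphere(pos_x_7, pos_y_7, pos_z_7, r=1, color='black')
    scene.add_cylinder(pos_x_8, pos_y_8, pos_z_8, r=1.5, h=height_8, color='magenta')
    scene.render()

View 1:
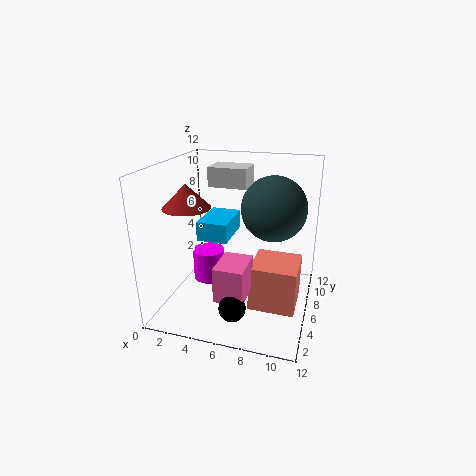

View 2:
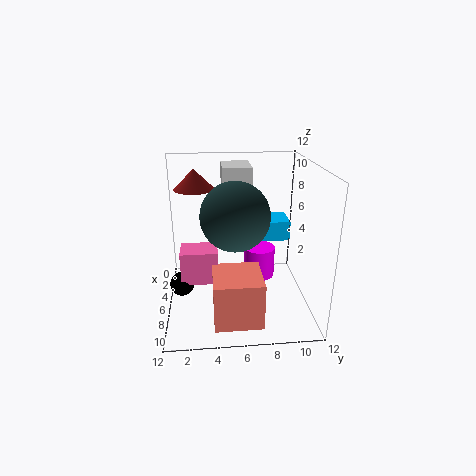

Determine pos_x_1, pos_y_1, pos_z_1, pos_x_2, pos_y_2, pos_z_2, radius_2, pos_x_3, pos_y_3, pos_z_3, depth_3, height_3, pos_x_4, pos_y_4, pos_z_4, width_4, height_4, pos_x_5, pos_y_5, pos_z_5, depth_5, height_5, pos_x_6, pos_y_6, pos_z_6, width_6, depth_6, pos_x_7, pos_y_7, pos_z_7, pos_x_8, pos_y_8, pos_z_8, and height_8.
pos_x_1 = 9
pos_y_1 = 5.5
pos_z_1 = 9
pos_x_2 = 3.25
pos_y_2 = 2.5
pos_z_2 = 9.5
radius_2 = 1.75
pos_x_3 = 5.5
pos_y_3 = 1.25
pos_z_3 = 2.75
depth_3 = 3
height_3 = 2.75
pos_x_4 = 2
pos_y_4 = 6.5
pos_z_4 = 5
width_4 = 2.75
height_4 = 1.75
pos_x_5 = 7.5
pos_y_5 = 3.75
pos_z_5 = 0.75
depth_5 = 3.75
height_5 = 3.75
pos_x_6 = 4
pos_y_6 = 4.75
pos_z_6 = 10.5
width_6 = 3
depth_6 = 2.25
pos_x_7 = 7
pos_y_7 = 1.25
pos_z_7 = 2.5
pos_x_8 = 2.25
pos_y_8 = 8.5
pos_z_8 = 0.25
height_8 = 3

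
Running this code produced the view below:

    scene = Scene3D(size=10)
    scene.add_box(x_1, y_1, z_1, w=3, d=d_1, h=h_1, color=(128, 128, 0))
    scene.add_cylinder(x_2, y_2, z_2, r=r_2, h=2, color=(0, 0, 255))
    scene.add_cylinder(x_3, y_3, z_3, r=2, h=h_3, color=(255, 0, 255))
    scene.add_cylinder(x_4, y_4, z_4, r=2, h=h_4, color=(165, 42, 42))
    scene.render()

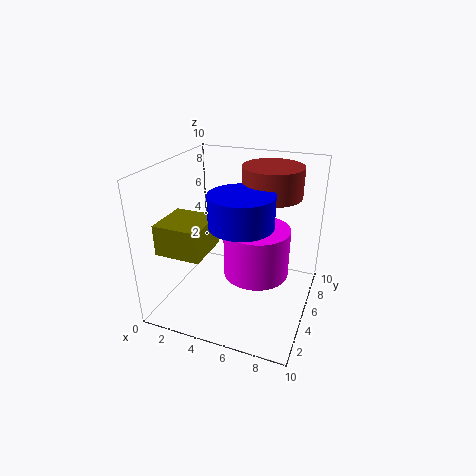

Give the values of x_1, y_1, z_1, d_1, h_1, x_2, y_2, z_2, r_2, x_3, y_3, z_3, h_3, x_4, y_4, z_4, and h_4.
x_1 = 1, y_1 = 1, z_1 = 5, d_1 = 3, h_1 = 2, x_2 = 6, y_2 = 3, z_2 = 7, r_2 = 2, x_3 = 7, y_3 = 3, z_3 = 4, h_3 = 3, x_4 = 7, y_4 = 6, z_4 = 8, h_4 = 2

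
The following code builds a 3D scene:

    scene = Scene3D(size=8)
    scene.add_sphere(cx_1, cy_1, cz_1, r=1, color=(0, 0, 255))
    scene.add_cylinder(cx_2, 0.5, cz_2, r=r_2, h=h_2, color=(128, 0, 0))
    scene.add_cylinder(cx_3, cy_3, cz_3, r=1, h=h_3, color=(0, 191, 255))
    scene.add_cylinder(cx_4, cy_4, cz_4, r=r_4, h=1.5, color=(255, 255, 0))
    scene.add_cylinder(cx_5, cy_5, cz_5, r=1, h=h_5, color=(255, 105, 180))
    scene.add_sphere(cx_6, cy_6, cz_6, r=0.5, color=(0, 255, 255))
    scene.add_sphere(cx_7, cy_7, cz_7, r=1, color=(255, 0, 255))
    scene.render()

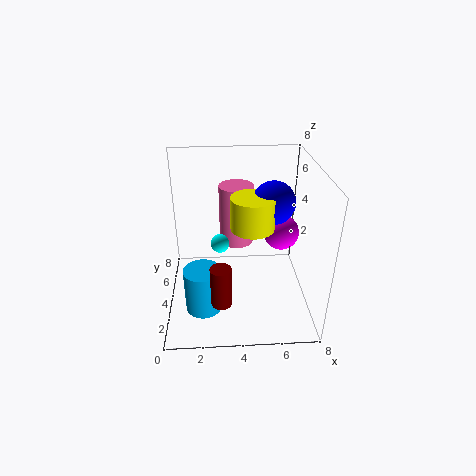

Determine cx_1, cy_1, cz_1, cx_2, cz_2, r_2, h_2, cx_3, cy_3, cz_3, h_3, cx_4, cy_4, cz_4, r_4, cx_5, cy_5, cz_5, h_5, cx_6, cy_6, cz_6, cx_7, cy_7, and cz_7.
cx_1 = 5.5, cy_1 = 2, cz_1 = 7, cx_2 = 3, cz_2 = 2.5, r_2 = 0.5, h_2 = 2, cx_3 = 2, cy_3 = 2.5, cz_3 = 0.5, h_3 = 2.5, cx_4 = 4.5, cy_4 = 1.5, cz_4 = 6, r_4 = 1, cx_5 = 4, cy_5 = 5.5, cz_5 = 3, h_5 = 3.5, cx_6 = 3, cy_6 = 3.5, cz_6 = 4, cx_7 = 6.5, cy_7 = 4.5, cz_7 = 4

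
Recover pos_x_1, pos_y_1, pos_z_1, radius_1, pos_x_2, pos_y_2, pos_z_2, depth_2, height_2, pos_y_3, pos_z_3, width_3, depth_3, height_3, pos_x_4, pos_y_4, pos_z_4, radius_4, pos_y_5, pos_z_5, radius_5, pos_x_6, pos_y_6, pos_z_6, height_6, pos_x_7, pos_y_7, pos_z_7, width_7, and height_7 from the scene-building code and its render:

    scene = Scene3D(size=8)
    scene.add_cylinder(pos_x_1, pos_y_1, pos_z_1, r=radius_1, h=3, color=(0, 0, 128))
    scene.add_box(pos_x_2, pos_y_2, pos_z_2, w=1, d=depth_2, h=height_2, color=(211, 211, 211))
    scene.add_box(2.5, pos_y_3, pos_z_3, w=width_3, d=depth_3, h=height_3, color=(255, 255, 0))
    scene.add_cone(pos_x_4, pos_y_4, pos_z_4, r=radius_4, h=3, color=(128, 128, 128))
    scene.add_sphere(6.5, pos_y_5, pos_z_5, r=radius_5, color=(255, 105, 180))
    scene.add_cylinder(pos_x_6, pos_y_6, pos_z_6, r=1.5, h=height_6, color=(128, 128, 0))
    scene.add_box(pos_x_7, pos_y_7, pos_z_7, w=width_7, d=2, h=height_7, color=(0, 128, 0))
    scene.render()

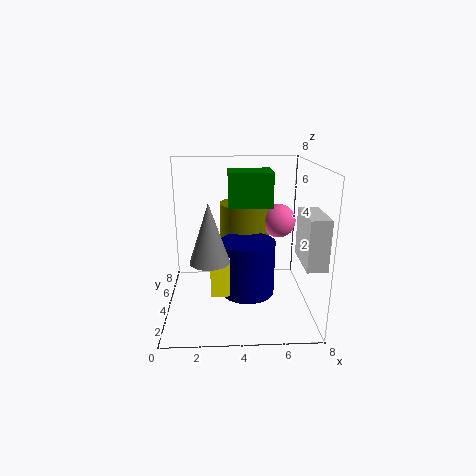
pos_x_1 = 4.5; pos_y_1 = 3.5; pos_z_1 = 1; radius_1 = 1.5; pos_x_2 = 7; pos_y_2 = 0.5; pos_z_2 = 3.5; depth_2 = 2.5; height_2 = 2.5; pos_y_3 = 2; pos_z_3 = 1.5; width_3 = 1; depth_3 = 2.5; height_3 = 2; pos_x_4 = 2.5; pos_y_4 = 2; pos_z_4 = 3.5; radius_4 = 1; pos_y_5 = 5.5; pos_z_5 = 4.5; radius_5 = 1; pos_x_6 = 4.5; pos_y_6 = 6; pos_z_6 = 2.5; height_6 = 3; pos_x_7 = 3.5; pos_y_7 = 4.5; pos_z_7 = 5.5; width_7 = 2.5; height_7 = 2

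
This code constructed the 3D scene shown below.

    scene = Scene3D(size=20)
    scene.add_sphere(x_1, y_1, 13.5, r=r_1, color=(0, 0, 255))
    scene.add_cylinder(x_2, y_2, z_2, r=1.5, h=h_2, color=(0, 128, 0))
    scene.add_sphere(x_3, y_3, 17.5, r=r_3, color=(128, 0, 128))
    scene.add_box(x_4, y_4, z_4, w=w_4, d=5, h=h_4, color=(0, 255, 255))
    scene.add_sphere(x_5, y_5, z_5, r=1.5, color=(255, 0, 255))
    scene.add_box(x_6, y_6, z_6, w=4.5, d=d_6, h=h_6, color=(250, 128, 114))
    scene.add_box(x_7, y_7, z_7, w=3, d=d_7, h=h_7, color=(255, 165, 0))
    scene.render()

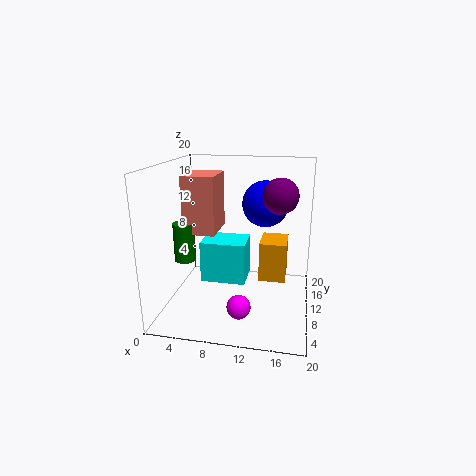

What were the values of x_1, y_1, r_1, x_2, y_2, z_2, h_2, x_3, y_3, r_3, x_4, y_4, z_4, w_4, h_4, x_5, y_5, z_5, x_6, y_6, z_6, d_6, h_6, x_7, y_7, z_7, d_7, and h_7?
x_1 = 13, y_1 = 16, r_1 = 3.5, x_2 = 2.5, y_2 = 9, z_2 = 6.5, h_2 = 5.5, x_3 = 16, y_3 = 4, r_3 = 2, x_4 = 4.5, y_4 = 9.5, z_4 = 3, w_4 = 6.5, h_4 = 6, x_5 = 11.5, y_5 = 3, z_5 = 3.5, x_6 = 2.5, y_6 = 8.5, z_6 = 10.5, d_6 = 6, h_6 = 8, x_7 = 14, y_7 = 2, z_7 = 8, d_7 = 4, h_7 = 4.5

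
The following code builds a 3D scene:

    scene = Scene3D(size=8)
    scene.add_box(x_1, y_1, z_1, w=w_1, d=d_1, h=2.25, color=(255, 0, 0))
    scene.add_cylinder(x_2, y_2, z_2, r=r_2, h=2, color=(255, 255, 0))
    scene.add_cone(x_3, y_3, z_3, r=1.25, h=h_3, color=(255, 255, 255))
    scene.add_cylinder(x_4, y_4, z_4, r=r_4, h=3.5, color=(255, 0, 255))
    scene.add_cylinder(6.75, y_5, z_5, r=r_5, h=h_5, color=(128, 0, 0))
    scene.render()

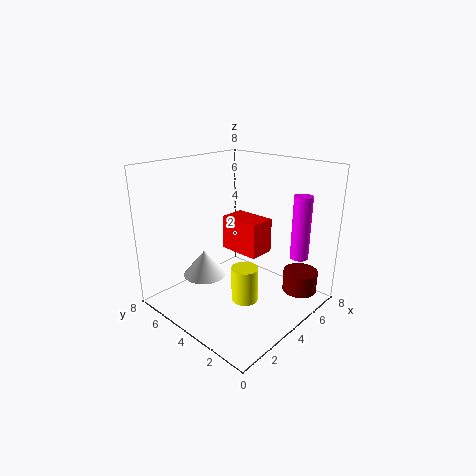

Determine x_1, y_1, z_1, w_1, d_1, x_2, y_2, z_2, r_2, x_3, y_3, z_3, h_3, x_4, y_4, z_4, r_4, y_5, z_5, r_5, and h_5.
x_1 = 6, y_1 = 4.5, z_1 = 1.75, w_1 = 1.75, d_1 = 2.75, x_2 = 3.75, y_2 = 3.25, z_2 = 0.5, r_2 = 0.75, x_3 = 3, y_3 = 5.75, z_3 = 1.5, h_3 = 1.5, x_4 = 6, y_4 = 1.25, z_4 = 3, r_4 = 0.5, y_5 = 1.5, z_5 = 0.5, r_5 = 1, h_5 = 1.25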